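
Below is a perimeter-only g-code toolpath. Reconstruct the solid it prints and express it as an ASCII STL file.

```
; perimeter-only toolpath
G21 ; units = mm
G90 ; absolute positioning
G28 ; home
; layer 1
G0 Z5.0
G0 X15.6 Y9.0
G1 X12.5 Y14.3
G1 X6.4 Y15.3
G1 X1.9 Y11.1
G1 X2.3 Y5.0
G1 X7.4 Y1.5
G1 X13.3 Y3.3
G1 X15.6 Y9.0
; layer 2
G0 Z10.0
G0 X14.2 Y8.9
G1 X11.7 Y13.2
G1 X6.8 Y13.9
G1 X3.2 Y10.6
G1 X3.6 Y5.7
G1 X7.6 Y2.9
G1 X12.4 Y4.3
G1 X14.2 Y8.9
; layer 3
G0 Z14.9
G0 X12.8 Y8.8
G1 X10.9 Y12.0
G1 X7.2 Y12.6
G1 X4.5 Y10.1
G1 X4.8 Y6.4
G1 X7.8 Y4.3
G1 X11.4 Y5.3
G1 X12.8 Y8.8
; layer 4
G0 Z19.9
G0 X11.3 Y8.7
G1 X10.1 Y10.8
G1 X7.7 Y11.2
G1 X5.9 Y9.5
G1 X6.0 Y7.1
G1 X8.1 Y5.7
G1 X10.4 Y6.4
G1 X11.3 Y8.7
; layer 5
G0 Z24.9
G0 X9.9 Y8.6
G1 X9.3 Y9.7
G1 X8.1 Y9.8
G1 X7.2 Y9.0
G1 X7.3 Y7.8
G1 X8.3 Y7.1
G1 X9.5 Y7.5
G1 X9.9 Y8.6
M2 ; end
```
solid part
  facet normal 0.0000 0.0000 -1.0000
    outer loop
      vertex 6.0 16.6 0.0
      vertex 13.3 15.5 0.0
      vertex 17.0 9.1 0.0
    endloop
  endfacet
  facet normal 0.0000 0.0000 -1.0000
    outer loop
      vertex 0.6 11.6 0.0
      vertex 6.0 16.6 0.0
      vertex 17.0 9.1 0.0
    endloop
  endfacet
  facet normal 0.0000 0.0000 -1.0000
    outer loop
      vertex 1.1 4.3 0.0
      vertex 0.6 11.6 0.0
      vertex 17.0 9.1 0.0
    endloop
  endfacet
  facet normal 0.0000 0.0000 -1.0000
    outer loop
      vertex 7.2 0.1 0.0
      vertex 1.1 4.3 0.0
      vertex 17.0 9.1 0.0
    endloop
  endfacet
  facet normal 0.0000 0.0000 -1.0000
    outer loop
      vertex 14.3 2.2 0.0
      vertex 7.2 0.1 0.0
      vertex 17.0 9.1 0.0
    endloop
  endfacet
  facet normal 0.8387 0.4848 0.2481
    outer loop
      vertex 17.0 9.1 0.0
      vertex 13.3 15.5 0.0
      vertex 8.5 8.5 29.9
    endloop
  endfacet
  facet normal 0.1444 0.9581 0.2475
    outer loop
      vertex 13.3 15.5 0.0
      vertex 6.0 16.6 0.0
      vertex 8.5 8.5 29.9
    endloop
  endfacet
  facet normal -0.6582 0.7109 0.2476
    outer loop
      vertex 6.0 16.6 0.0
      vertex 0.6 11.6 0.0
      vertex 8.5 8.5 29.9
    endloop
  endfacet
  facet normal -0.9664 -0.0662 0.2485
    outer loop
      vertex 0.6 11.6 0.0
      vertex 1.1 4.3 0.0
      vertex 8.5 8.5 29.9
    endloop
  endfacet
  facet normal -0.5494 -0.7979 0.2480
    outer loop
      vertex 1.1 4.3 0.0
      vertex 7.2 0.1 0.0
      vertex 8.5 8.5 29.9
    endloop
  endfacet
  facet normal 0.2747 -0.9287 0.2490
    outer loop
      vertex 7.2 0.1 0.0
      vertex 14.3 2.2 0.0
      vertex 8.5 8.5 29.9
    endloop
  endfacet
  facet normal 0.9018 -0.3529 0.2493
    outer loop
      vertex 14.3 2.2 0.0
      vertex 17.0 9.1 0.0
      vertex 8.5 8.5 29.9
    endloop
  endfacet
endsolid part

The G0 Z moves step by Δz≈5.0 mm. The G1 loops shrink linearly with z, so the solid tapers from its base footprint up to z≈29.9. Closing with a flat bottom cap and the tapered top and triangulating gives 12 facets — a regular 7-sided pyramid, base circumscribed radius ≈ 8.5 mm, apex at z ≈ 29.9 mm.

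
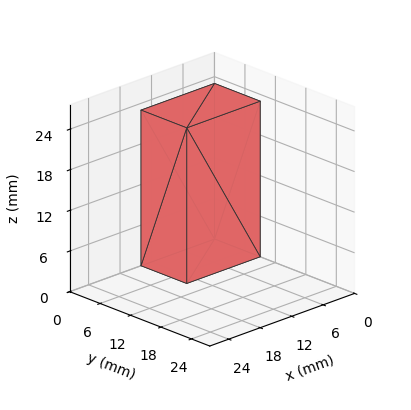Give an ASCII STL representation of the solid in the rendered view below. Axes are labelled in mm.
Reading the render: the shape is a rectangular box, roughly 14 × 9 mm footprint and 23 mm tall (dimensions read to the nearest mm from the axis ticks). For the STL, each face is triangulated and given an outward normal.

solid part
  facet normal 0.0000 0.0000 -1.0000
    outer loop
      vertex 14.000 9.000 0.000
      vertex 14.000 0.000 0.000
      vertex 0.000 0.000 0.000
    endloop
  endfacet
  facet normal 0.0000 0.0000 -1.0000
    outer loop
      vertex 0.000 9.000 0.000
      vertex 14.000 9.000 0.000
      vertex 0.000 0.000 0.000
    endloop
  endfacet
  facet normal 0.0000 0.0000 1.0000
    outer loop
      vertex 0.000 0.000 23.000
      vertex 14.000 0.000 23.000
      vertex 14.000 9.000 23.000
    endloop
  endfacet
  facet normal 0.0000 0.0000 1.0000
    outer loop
      vertex 0.000 0.000 23.000
      vertex 14.000 9.000 23.000
      vertex 0.000 9.000 23.000
    endloop
  endfacet
  facet normal 0.0000 -1.0000 0.0000
    outer loop
      vertex 0.000 0.000 0.000
      vertex 14.000 0.000 0.000
      vertex 14.000 0.000 23.000
    endloop
  endfacet
  facet normal 0.0000 -1.0000 0.0000
    outer loop
      vertex 0.000 0.000 0.000
      vertex 14.000 0.000 23.000
      vertex 0.000 0.000 23.000
    endloop
  endfacet
  facet normal 0.0000 1.0000 0.0000
    outer loop
      vertex 14.000 9.000 23.000
      vertex 14.000 9.000 0.000
      vertex 0.000 9.000 0.000
    endloop
  endfacet
  facet normal 0.0000 1.0000 0.0000
    outer loop
      vertex 0.000 9.000 23.000
      vertex 14.000 9.000 23.000
      vertex 0.000 9.000 0.000
    endloop
  endfacet
  facet normal -1.0000 0.0000 0.0000
    outer loop
      vertex 0.000 9.000 23.000
      vertex 0.000 9.000 0.000
      vertex 0.000 0.000 0.000
    endloop
  endfacet
  facet normal -1.0000 0.0000 0.0000
    outer loop
      vertex 0.000 0.000 23.000
      vertex 0.000 9.000 23.000
      vertex 0.000 0.000 0.000
    endloop
  endfacet
  facet normal 1.0000 0.0000 0.0000
    outer loop
      vertex 14.000 0.000 0.000
      vertex 14.000 9.000 0.000
      vertex 14.000 9.000 23.000
    endloop
  endfacet
  facet normal 1.0000 0.0000 0.0000
    outer loop
      vertex 14.000 0.000 0.000
      vertex 14.000 9.000 23.000
      vertex 14.000 0.000 23.000
    endloop
  endfacet
endsolid part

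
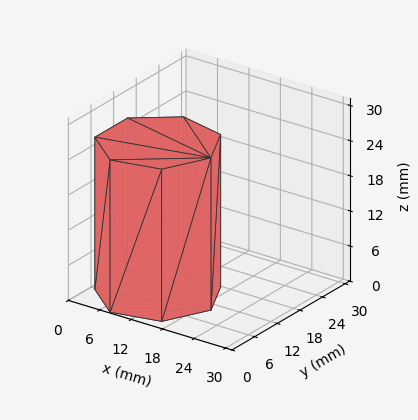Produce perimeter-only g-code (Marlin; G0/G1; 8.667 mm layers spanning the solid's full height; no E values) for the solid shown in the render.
Reading the render: the shape is a regular 7-sided prism (a cylinder approximated with 7 flat sides), circumscribed radius ≈ 10 mm, height ≈ 26 mm (dimensions read to the nearest mm from the axis ticks). For the g-code, the solid's height is divided into equal slices at the stated Δz and each level perimeter traced with G1 moves after a G0 lift.

; perimeter-only toolpath
G21 ; units = mm
G90 ; absolute positioning
G28 ; home
; layer 1
G0 Z8.667
G0 X20.000 Y10.000
G1 X16.235 Y17.818
G1 X7.775 Y19.749
G1 X0.990 Y14.339
G1 X0.990 Y5.661
G1 X7.775 Y0.251
G1 X16.235 Y2.182
G1 X20.000 Y10.000
; layer 2
G0 Z17.333
G0 X20.000 Y10.000
G1 X16.235 Y17.818
G1 X7.775 Y19.749
G1 X0.990 Y14.339
G1 X0.990 Y5.661
G1 X7.775 Y0.251
G1 X16.235 Y2.182
G1 X20.000 Y10.000
; layer 3
G0 Z26.000
G0 X20.000 Y10.000
G1 X16.235 Y17.818
G1 X7.775 Y19.749
G1 X0.990 Y14.339
G1 X0.990 Y5.661
G1 X7.775 Y0.251
G1 X16.235 Y2.182
G1 X20.000 Y10.000
M2 ; end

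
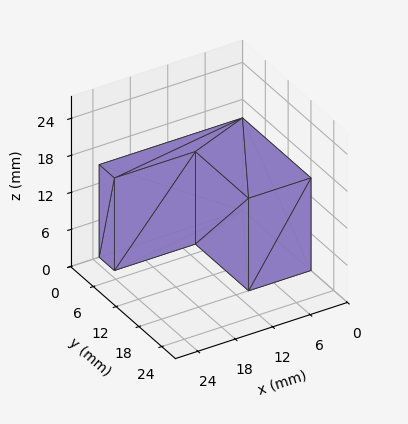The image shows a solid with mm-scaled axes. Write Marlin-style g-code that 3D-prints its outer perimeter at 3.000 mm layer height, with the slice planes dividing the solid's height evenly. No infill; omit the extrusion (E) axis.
Reading the render: the shape is an L-shaped prism: outer 23 × 18 mm, arm thicknesses ≈ 4 mm (horizontal) and 10 mm (vertical), extruded 15 mm in z (dimensions read to the nearest mm from the axis ticks). For the g-code, the solid's height is divided into equal slices at the stated Δz and each level perimeter traced with G1 moves after a G0 lift.

; perimeter-only toolpath
G21 ; units = mm
G90 ; absolute positioning
G28 ; home
; layer 1
G0 Z3.000
G0 X0.000 Y0.000
G1 X23.000 Y0.000
G1 X23.000 Y4.000
G1 X10.000 Y4.000
G1 X10.000 Y18.000
G1 X0.000 Y18.000
G1 X0.000 Y0.000
; layer 2
G0 Z6.000
G0 X0.000 Y0.000
G1 X23.000 Y0.000
G1 X23.000 Y4.000
G1 X10.000 Y4.000
G1 X10.000 Y18.000
G1 X0.000 Y18.000
G1 X0.000 Y0.000
; layer 3
G0 Z9.000
G0 X0.000 Y0.000
G1 X23.000 Y0.000
G1 X23.000 Y4.000
G1 X10.000 Y4.000
G1 X10.000 Y18.000
G1 X0.000 Y18.000
G1 X0.000 Y0.000
; layer 4
G0 Z12.000
G0 X0.000 Y0.000
G1 X23.000 Y0.000
G1 X23.000 Y4.000
G1 X10.000 Y4.000
G1 X10.000 Y18.000
G1 X0.000 Y18.000
G1 X0.000 Y0.000
; layer 5
G0 Z15.000
G0 X0.000 Y0.000
G1 X23.000 Y0.000
G1 X23.000 Y4.000
G1 X10.000 Y4.000
G1 X10.000 Y18.000
G1 X0.000 Y18.000
G1 X0.000 Y0.000
M2 ; end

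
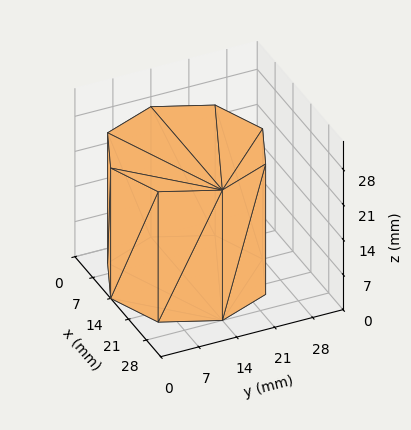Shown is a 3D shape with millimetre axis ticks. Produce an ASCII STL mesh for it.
Reading the render: the shape is a regular 8-sided prism (a cylinder approximated with 8 flat sides), circumscribed radius ≈ 14 mm, height ≈ 26 mm (dimensions read to the nearest mm from the axis ticks). For the STL, each face is triangulated and given an outward normal.

solid part
  facet normal 0.0000 0.0000 -1.0000
    outer loop
      vertex 14.0 28.0 0.0
      vertex 23.9 23.9 0.0
      vertex 28.0 14.0 0.0
    endloop
  endfacet
  facet normal 0.0000 0.0000 -1.0000
    outer loop
      vertex 4.1 23.9 0.0
      vertex 14.0 28.0 0.0
      vertex 28.0 14.0 0.0
    endloop
  endfacet
  facet normal 0.0000 0.0000 -1.0000
    outer loop
      vertex 0.0 14.0 0.0
      vertex 4.1 23.9 0.0
      vertex 28.0 14.0 0.0
    endloop
  endfacet
  facet normal 0.0000 0.0000 -1.0000
    outer loop
      vertex 4.1 4.1 0.0
      vertex 0.0 14.0 0.0
      vertex 28.0 14.0 0.0
    endloop
  endfacet
  facet normal 0.0000 0.0000 -1.0000
    outer loop
      vertex 14.0 0.0 0.0
      vertex 4.1 4.1 0.0
      vertex 28.0 14.0 0.0
    endloop
  endfacet
  facet normal 0.0000 0.0000 -1.0000
    outer loop
      vertex 23.9 4.1 0.0
      vertex 14.0 0.0 0.0
      vertex 28.0 14.0 0.0
    endloop
  endfacet
  facet normal 0.0000 0.0000 1.0000
    outer loop
      vertex 28.0 14.0 26.0
      vertex 23.9 23.9 26.0
      vertex 14.0 28.0 26.0
    endloop
  endfacet
  facet normal 0.0000 0.0000 1.0000
    outer loop
      vertex 28.0 14.0 26.0
      vertex 14.0 28.0 26.0
      vertex 4.1 23.9 26.0
    endloop
  endfacet
  facet normal 0.0000 0.0000 1.0000
    outer loop
      vertex 28.0 14.0 26.0
      vertex 4.1 23.9 26.0
      vertex 0.0 14.0 26.0
    endloop
  endfacet
  facet normal 0.0000 0.0000 1.0000
    outer loop
      vertex 28.0 14.0 26.0
      vertex 0.0 14.0 26.0
      vertex 4.1 4.1 26.0
    endloop
  endfacet
  facet normal 0.0000 0.0000 1.0000
    outer loop
      vertex 28.0 14.0 26.0
      vertex 4.1 4.1 26.0
      vertex 14.0 0.0 26.0
    endloop
  endfacet
  facet normal 0.0000 0.0000 1.0000
    outer loop
      vertex 28.0 14.0 26.0
      vertex 14.0 0.0 26.0
      vertex 23.9 4.1 26.0
    endloop
  endfacet
  facet normal 0.9239 0.3826 0.0000
    outer loop
      vertex 28.0 14.0 0.0
      vertex 23.9 23.9 0.0
      vertex 23.9 23.9 26.0
    endloop
  endfacet
  facet normal 0.9239 0.3826 0.0000
    outer loop
      vertex 28.0 14.0 0.0
      vertex 23.9 23.9 26.0
      vertex 28.0 14.0 26.0
    endloop
  endfacet
  facet normal 0.3826 0.9239 0.0000
    outer loop
      vertex 23.9 23.9 0.0
      vertex 14.0 28.0 0.0
      vertex 14.0 28.0 26.0
    endloop
  endfacet
  facet normal 0.3826 0.9239 0.0000
    outer loop
      vertex 23.9 23.9 0.0
      vertex 14.0 28.0 26.0
      vertex 23.9 23.9 26.0
    endloop
  endfacet
  facet normal -0.3826 0.9239 0.0000
    outer loop
      vertex 14.0 28.0 0.0
      vertex 4.1 23.9 0.0
      vertex 4.1 23.9 26.0
    endloop
  endfacet
  facet normal -0.3826 0.9239 0.0000
    outer loop
      vertex 14.0 28.0 0.0
      vertex 4.1 23.9 26.0
      vertex 14.0 28.0 26.0
    endloop
  endfacet
  facet normal -0.9239 0.3826 0.0000
    outer loop
      vertex 4.1 23.9 0.0
      vertex 0.0 14.0 0.0
      vertex 0.0 14.0 26.0
    endloop
  endfacet
  facet normal -0.9239 0.3826 0.0000
    outer loop
      vertex 4.1 23.9 0.0
      vertex 0.0 14.0 26.0
      vertex 4.1 23.9 26.0
    endloop
  endfacet
  facet normal -0.9239 -0.3826 0.0000
    outer loop
      vertex 0.0 14.0 0.0
      vertex 4.1 4.1 0.0
      vertex 4.1 4.1 26.0
    endloop
  endfacet
  facet normal -0.9239 -0.3826 0.0000
    outer loop
      vertex 0.0 14.0 0.0
      vertex 4.1 4.1 26.0
      vertex 0.0 14.0 26.0
    endloop
  endfacet
  facet normal -0.3826 -0.9239 0.0000
    outer loop
      vertex 4.1 4.1 0.0
      vertex 14.0 0.0 0.0
      vertex 14.0 0.0 26.0
    endloop
  endfacet
  facet normal -0.3826 -0.9239 0.0000
    outer loop
      vertex 4.1 4.1 0.0
      vertex 14.0 0.0 26.0
      vertex 4.1 4.1 26.0
    endloop
  endfacet
  facet normal 0.3826 -0.9239 0.0000
    outer loop
      vertex 14.0 0.0 0.0
      vertex 23.9 4.1 0.0
      vertex 23.9 4.1 26.0
    endloop
  endfacet
  facet normal 0.3826 -0.9239 0.0000
    outer loop
      vertex 14.0 0.0 0.0
      vertex 23.9 4.1 26.0
      vertex 14.0 0.0 26.0
    endloop
  endfacet
  facet normal 0.9239 -0.3826 0.0000
    outer loop
      vertex 23.9 4.1 0.0
      vertex 28.0 14.0 0.0
      vertex 28.0 14.0 26.0
    endloop
  endfacet
  facet normal 0.9239 -0.3826 0.0000
    outer loop
      vertex 23.9 4.1 0.0
      vertex 28.0 14.0 26.0
      vertex 23.9 4.1 26.0
    endloop
  endfacet
endsolid part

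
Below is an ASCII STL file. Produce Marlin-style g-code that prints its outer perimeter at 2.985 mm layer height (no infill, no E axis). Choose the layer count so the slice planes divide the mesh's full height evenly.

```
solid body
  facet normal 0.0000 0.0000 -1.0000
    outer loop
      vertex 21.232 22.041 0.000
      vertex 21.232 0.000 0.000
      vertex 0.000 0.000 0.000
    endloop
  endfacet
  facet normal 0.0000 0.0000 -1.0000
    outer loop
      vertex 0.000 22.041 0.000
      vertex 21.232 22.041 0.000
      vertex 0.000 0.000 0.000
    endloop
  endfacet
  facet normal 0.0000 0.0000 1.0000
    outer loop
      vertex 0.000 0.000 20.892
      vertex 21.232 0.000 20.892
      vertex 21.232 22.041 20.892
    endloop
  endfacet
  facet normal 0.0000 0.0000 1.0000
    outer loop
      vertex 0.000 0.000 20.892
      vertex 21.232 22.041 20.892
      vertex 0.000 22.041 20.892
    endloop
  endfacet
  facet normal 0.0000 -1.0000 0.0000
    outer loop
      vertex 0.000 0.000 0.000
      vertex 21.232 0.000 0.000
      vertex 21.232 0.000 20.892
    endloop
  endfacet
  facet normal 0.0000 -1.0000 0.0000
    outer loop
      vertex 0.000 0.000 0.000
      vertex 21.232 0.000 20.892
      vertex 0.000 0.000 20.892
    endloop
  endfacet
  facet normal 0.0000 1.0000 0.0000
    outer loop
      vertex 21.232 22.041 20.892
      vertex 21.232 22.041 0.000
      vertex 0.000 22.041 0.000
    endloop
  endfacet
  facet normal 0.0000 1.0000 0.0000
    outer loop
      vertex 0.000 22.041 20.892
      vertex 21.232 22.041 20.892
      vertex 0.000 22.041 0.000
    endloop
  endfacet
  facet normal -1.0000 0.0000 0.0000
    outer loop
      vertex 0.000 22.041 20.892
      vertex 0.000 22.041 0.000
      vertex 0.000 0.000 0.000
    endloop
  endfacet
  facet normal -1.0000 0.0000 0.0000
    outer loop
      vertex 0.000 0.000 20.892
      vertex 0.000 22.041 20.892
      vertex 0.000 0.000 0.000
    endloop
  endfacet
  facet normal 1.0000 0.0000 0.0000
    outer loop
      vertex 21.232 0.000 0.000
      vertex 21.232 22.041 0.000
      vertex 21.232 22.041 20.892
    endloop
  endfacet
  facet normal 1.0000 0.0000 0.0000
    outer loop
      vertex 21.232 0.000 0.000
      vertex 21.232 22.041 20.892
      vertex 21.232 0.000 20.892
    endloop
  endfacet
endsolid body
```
; perimeter-only toolpath
G21 ; units = mm
G90 ; absolute positioning
G28 ; home
; layer 1
G0 Z2.985
G0 X0.000 Y0.000
G1 X21.232 Y0.000
G1 X21.232 Y22.041
G1 X0.000 Y22.041
G1 X0.000 Y0.000
; layer 2
G0 Z5.969
G0 X0.000 Y0.000
G1 X21.232 Y0.000
G1 X21.232 Y22.041
G1 X0.000 Y22.041
G1 X0.000 Y0.000
; layer 3
G0 Z8.954
G0 X0.000 Y0.000
G1 X21.232 Y0.000
G1 X21.232 Y22.041
G1 X0.000 Y22.041
G1 X0.000 Y0.000
; layer 4
G0 Z11.938
G0 X0.000 Y0.000
G1 X21.232 Y0.000
G1 X21.232 Y22.041
G1 X0.000 Y22.041
G1 X0.000 Y0.000
; layer 5
G0 Z14.923
G0 X0.000 Y0.000
G1 X21.232 Y0.000
G1 X21.232 Y22.041
G1 X0.000 Y22.041
G1 X0.000 Y0.000
; layer 6
G0 Z17.907
G0 X0.000 Y0.000
G1 X21.232 Y0.000
G1 X21.232 Y22.041
G1 X0.000 Y22.041
G1 X0.000 Y0.000
; layer 7
G0 Z20.892
G0 X0.000 Y0.000
G1 X21.232 Y0.000
G1 X21.232 Y22.041
G1 X0.000 Y22.041
G1 X0.000 Y0.000
M2 ; end

The solid is a rectangular box, roughly 21.2 × 22 mm footprint and 20.9 mm tall. Slicing at Δz = 2.985 mm — 7 equal slices spanning the solid's height, so layer i sits at z = i·h/7 — gives 7 non-empty perimeters. Each is a 4-segment closed polygon; G0 lifts to the layer z and rapids to the start vertex, then G1 traces the edges.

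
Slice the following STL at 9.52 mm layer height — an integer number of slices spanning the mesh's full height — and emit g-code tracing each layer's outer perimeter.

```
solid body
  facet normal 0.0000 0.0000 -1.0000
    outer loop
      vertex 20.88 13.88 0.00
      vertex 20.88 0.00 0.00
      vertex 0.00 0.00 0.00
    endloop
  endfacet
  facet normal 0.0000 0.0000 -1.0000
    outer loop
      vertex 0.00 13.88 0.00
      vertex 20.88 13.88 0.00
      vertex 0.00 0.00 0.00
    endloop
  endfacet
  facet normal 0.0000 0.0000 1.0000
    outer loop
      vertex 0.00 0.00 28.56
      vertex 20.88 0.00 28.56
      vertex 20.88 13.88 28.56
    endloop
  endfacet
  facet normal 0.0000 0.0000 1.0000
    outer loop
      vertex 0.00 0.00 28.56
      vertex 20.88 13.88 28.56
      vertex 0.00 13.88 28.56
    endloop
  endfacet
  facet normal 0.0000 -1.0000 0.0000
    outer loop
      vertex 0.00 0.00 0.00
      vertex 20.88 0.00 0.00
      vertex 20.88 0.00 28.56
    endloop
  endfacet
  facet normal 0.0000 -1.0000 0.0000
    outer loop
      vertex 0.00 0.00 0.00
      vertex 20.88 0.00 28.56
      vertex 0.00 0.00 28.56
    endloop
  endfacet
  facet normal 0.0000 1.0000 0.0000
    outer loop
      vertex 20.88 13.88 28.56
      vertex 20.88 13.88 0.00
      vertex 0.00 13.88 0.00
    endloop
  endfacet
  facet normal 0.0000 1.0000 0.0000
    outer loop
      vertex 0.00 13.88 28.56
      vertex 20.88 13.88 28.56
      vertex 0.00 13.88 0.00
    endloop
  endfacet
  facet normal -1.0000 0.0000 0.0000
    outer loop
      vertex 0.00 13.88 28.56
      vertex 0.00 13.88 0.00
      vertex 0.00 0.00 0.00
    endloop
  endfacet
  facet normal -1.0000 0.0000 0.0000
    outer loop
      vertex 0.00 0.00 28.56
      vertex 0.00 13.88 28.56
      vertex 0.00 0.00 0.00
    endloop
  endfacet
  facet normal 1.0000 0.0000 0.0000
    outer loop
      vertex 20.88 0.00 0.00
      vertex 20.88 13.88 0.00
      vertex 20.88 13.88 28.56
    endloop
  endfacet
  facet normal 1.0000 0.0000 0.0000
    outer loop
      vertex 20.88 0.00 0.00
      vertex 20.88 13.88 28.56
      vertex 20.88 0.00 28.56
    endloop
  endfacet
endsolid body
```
; perimeter-only toolpath
G21 ; units = mm
G90 ; absolute positioning
G28 ; home
; layer 1
G0 Z9.52
G0 X0.00 Y0.00
G1 X20.88 Y0.00
G1 X20.88 Y13.88
G1 X0.00 Y13.88
G1 X0.00 Y0.00
; layer 2
G0 Z19.04
G0 X0.00 Y0.00
G1 X20.88 Y0.00
G1 X20.88 Y13.88
G1 X0.00 Y13.88
G1 X0.00 Y0.00
; layer 3
G0 Z28.56
G0 X0.00 Y0.00
G1 X20.88 Y0.00
G1 X20.88 Y13.88
G1 X0.00 Y13.88
G1 X0.00 Y0.00
M2 ; end

The solid is a rectangular box, roughly 20.9 × 13.9 mm footprint and 28.6 mm tall. Slicing at Δz = 9.52 mm — 3 equal slices spanning the solid's height, so layer i sits at z = i·h/3 — gives 3 non-empty perimeters. Each is a 4-segment closed polygon; G0 lifts to the layer z and rapids to the start vertex, then G1 traces the edges.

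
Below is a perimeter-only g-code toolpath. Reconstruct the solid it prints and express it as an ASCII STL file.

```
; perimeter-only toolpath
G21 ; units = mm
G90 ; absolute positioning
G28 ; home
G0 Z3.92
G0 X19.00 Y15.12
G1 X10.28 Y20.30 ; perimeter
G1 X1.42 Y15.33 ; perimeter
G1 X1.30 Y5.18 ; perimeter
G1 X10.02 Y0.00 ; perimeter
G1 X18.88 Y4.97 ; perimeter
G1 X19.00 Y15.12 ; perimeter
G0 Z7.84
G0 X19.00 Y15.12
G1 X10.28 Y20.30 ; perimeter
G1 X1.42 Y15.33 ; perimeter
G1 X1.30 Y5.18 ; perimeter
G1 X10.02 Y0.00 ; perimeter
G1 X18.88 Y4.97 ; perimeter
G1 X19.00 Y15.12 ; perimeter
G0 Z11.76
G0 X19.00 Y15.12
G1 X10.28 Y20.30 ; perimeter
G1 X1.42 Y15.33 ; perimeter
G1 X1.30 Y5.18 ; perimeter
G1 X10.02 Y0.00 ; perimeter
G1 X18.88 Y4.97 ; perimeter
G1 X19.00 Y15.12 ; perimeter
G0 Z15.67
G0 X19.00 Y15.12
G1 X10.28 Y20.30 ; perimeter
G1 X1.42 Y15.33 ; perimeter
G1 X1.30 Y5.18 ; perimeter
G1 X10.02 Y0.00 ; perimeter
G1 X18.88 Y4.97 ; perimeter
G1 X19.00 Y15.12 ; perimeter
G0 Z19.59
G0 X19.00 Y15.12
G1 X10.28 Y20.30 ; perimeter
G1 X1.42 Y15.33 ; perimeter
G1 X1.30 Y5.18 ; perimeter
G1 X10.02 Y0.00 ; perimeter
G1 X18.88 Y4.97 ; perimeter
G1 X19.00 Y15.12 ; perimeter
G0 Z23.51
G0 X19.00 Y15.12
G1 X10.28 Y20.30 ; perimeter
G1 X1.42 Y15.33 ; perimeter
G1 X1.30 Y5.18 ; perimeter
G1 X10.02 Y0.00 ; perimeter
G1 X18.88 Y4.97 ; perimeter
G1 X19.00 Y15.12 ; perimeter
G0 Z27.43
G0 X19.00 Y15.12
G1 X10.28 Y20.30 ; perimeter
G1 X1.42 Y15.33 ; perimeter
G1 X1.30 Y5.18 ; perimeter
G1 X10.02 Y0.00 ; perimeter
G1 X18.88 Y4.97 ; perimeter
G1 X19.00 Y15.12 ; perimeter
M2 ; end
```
solid part
  facet normal 0.0000 0.0000 -1.0000
    outer loop
      vertex 1.42 15.33 0.00
      vertex 10.28 20.30 0.00
      vertex 19.00 15.12 0.00
    endloop
  endfacet
  facet normal 0.0000 0.0000 -1.0000
    outer loop
      vertex 1.30 5.18 0.00
      vertex 1.42 15.33 0.00
      vertex 19.00 15.12 0.00
    endloop
  endfacet
  facet normal 0.0000 0.0000 -1.0000
    outer loop
      vertex 10.02 0.00 0.00
      vertex 1.30 5.18 0.00
      vertex 19.00 15.12 0.00
    endloop
  endfacet
  facet normal 0.0000 0.0000 -1.0000
    outer loop
      vertex 18.88 4.97 0.00
      vertex 10.02 0.00 0.00
      vertex 19.00 15.12 0.00
    endloop
  endfacet
  facet normal 0.0000 0.0000 1.0000
    outer loop
      vertex 19.00 15.12 27.43
      vertex 10.28 20.30 27.43
      vertex 1.42 15.33 27.43
    endloop
  endfacet
  facet normal 0.0000 0.0000 1.0000
    outer loop
      vertex 19.00 15.12 27.43
      vertex 1.42 15.33 27.43
      vertex 1.30 5.18 27.43
    endloop
  endfacet
  facet normal 0.0000 0.0000 1.0000
    outer loop
      vertex 19.00 15.12 27.43
      vertex 1.30 5.18 27.43
      vertex 10.02 0.00 27.43
    endloop
  endfacet
  facet normal 0.0000 0.0000 1.0000
    outer loop
      vertex 19.00 15.12 27.43
      vertex 10.02 0.00 27.43
      vertex 18.88 4.97 27.43
    endloop
  endfacet
  facet normal 0.5107 0.8597 0.0000
    outer loop
      vertex 19.00 15.12 0.00
      vertex 10.28 20.30 0.00
      vertex 10.28 20.30 27.43
    endloop
  endfacet
  facet normal 0.5107 0.8597 0.0000
    outer loop
      vertex 19.00 15.12 0.00
      vertex 10.28 20.30 27.43
      vertex 19.00 15.12 27.43
    endloop
  endfacet
  facet normal -0.4892 0.8722 0.0000
    outer loop
      vertex 10.28 20.30 0.00
      vertex 1.42 15.33 0.00
      vertex 1.42 15.33 27.43
    endloop
  endfacet
  facet normal -0.4892 0.8722 0.0000
    outer loop
      vertex 10.28 20.30 0.00
      vertex 1.42 15.33 27.43
      vertex 10.28 20.30 27.43
    endloop
  endfacet
  facet normal -0.9999 0.0118 0.0000
    outer loop
      vertex 1.42 15.33 0.00
      vertex 1.30 5.18 0.00
      vertex 1.30 5.18 27.43
    endloop
  endfacet
  facet normal -0.9999 0.0118 0.0000
    outer loop
      vertex 1.42 15.33 0.00
      vertex 1.30 5.18 27.43
      vertex 1.42 15.33 27.43
    endloop
  endfacet
  facet normal -0.5107 -0.8597 0.0000
    outer loop
      vertex 1.30 5.18 0.00
      vertex 10.02 0.00 0.00
      vertex 10.02 0.00 27.43
    endloop
  endfacet
  facet normal -0.5107 -0.8597 0.0000
    outer loop
      vertex 1.30 5.18 0.00
      vertex 10.02 0.00 27.43
      vertex 1.30 5.18 27.43
    endloop
  endfacet
  facet normal 0.4892 -0.8722 0.0000
    outer loop
      vertex 10.02 0.00 0.00
      vertex 18.88 4.97 0.00
      vertex 18.88 4.97 27.43
    endloop
  endfacet
  facet normal 0.4892 -0.8722 0.0000
    outer loop
      vertex 10.02 0.00 0.00
      vertex 18.88 4.97 27.43
      vertex 10.02 0.00 27.43
    endloop
  endfacet
  facet normal 0.9999 -0.0118 0.0000
    outer loop
      vertex 18.88 4.97 0.00
      vertex 19.00 15.12 0.00
      vertex 19.00 15.12 27.43
    endloop
  endfacet
  facet normal 0.9999 -0.0118 0.0000
    outer loop
      vertex 18.88 4.97 0.00
      vertex 19.00 15.12 27.43
      vertex 18.88 4.97 27.43
    endloop
  endfacet
endsolid part

The G0 Z moves step by Δz≈3.92 mm. Every layer's G1 loop is the same polygon, so the solid is a straight extrusion of it from z=0 to z≈27.4. Closing with flat bottom and top caps and triangulating gives 20 facets — a regular 6-sided prism (a cylinder approximated with 6 flat sides), circumscribed radius ≈ 10.2 mm, height ≈ 27.4 mm.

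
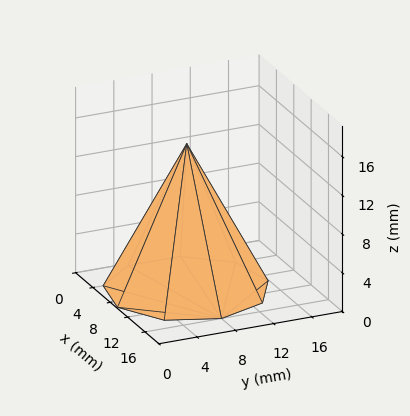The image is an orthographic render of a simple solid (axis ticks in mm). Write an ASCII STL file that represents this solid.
Reading the render: the shape is a regular 9-sided pyramid, base circumscribed radius ≈ 8 mm, apex at z ≈ 15 mm (dimensions read to the nearest mm from the axis ticks). For the STL, each face is triangulated and given an outward normal.

solid part
  facet normal 0.0000 0.0000 -1.0000
    outer loop
      vertex 9.39 15.88 0.00
      vertex 14.13 13.14 0.00
      vertex 16.00 8.00 0.00
    endloop
  endfacet
  facet normal 0.0000 0.0000 -1.0000
    outer loop
      vertex 4.00 14.93 0.00
      vertex 9.39 15.88 0.00
      vertex 16.00 8.00 0.00
    endloop
  endfacet
  facet normal 0.0000 0.0000 -1.0000
    outer loop
      vertex 0.48 10.74 0.00
      vertex 4.00 14.93 0.00
      vertex 16.00 8.00 0.00
    endloop
  endfacet
  facet normal 0.0000 0.0000 -1.0000
    outer loop
      vertex 0.48 5.26 0.00
      vertex 0.48 10.74 0.00
      vertex 16.00 8.00 0.00
    endloop
  endfacet
  facet normal 0.0000 0.0000 -1.0000
    outer loop
      vertex 4.00 1.07 0.00
      vertex 0.48 5.26 0.00
      vertex 16.00 8.00 0.00
    endloop
  endfacet
  facet normal 0.0000 0.0000 -1.0000
    outer loop
      vertex 9.39 0.12 0.00
      vertex 4.00 1.07 0.00
      vertex 16.00 8.00 0.00
    endloop
  endfacet
  facet normal 0.0000 0.0000 -1.0000
    outer loop
      vertex 14.13 2.86 0.00
      vertex 9.39 0.12 0.00
      vertex 16.00 8.00 0.00
    endloop
  endfacet
  facet normal 0.8401 0.3056 0.4481
    outer loop
      vertex 16.00 8.00 0.00
      vertex 14.13 13.14 0.00
      vertex 8.00 8.00 15.00
    endloop
  endfacet
  facet normal 0.4474 0.7740 0.4481
    outer loop
      vertex 14.13 13.14 0.00
      vertex 9.39 15.88 0.00
      vertex 8.00 8.00 15.00
    endloop
  endfacet
  facet normal -0.1552 0.8804 0.4481
    outer loop
      vertex 9.39 15.88 0.00
      vertex 4.00 14.93 0.00
      vertex 8.00 8.00 15.00
    endloop
  endfacet
  facet normal -0.6845 0.5750 0.4482
    outer loop
      vertex 4.00 14.93 0.00
      vertex 0.48 10.74 0.00
      vertex 8.00 8.00 15.00
    endloop
  endfacet
  facet normal -0.8939 0.0000 0.4482
    outer loop
      vertex 0.48 10.74 0.00
      vertex 0.48 5.26 0.00
      vertex 8.00 8.00 15.00
    endloop
  endfacet
  facet normal -0.6845 -0.5750 0.4482
    outer loop
      vertex 0.48 5.26 0.00
      vertex 4.00 1.07 0.00
      vertex 8.00 8.00 15.00
    endloop
  endfacet
  facet normal -0.1552 -0.8804 0.4481
    outer loop
      vertex 4.00 1.07 0.00
      vertex 9.39 0.12 0.00
      vertex 8.00 8.00 15.00
    endloop
  endfacet
  facet normal 0.4474 -0.7740 0.4481
    outer loop
      vertex 9.39 0.12 0.00
      vertex 14.13 2.86 0.00
      vertex 8.00 8.00 15.00
    endloop
  endfacet
  facet normal 0.8401 -0.3056 0.4481
    outer loop
      vertex 14.13 2.86 0.00
      vertex 16.00 8.00 0.00
      vertex 8.00 8.00 15.00
    endloop
  endfacet
endsolid part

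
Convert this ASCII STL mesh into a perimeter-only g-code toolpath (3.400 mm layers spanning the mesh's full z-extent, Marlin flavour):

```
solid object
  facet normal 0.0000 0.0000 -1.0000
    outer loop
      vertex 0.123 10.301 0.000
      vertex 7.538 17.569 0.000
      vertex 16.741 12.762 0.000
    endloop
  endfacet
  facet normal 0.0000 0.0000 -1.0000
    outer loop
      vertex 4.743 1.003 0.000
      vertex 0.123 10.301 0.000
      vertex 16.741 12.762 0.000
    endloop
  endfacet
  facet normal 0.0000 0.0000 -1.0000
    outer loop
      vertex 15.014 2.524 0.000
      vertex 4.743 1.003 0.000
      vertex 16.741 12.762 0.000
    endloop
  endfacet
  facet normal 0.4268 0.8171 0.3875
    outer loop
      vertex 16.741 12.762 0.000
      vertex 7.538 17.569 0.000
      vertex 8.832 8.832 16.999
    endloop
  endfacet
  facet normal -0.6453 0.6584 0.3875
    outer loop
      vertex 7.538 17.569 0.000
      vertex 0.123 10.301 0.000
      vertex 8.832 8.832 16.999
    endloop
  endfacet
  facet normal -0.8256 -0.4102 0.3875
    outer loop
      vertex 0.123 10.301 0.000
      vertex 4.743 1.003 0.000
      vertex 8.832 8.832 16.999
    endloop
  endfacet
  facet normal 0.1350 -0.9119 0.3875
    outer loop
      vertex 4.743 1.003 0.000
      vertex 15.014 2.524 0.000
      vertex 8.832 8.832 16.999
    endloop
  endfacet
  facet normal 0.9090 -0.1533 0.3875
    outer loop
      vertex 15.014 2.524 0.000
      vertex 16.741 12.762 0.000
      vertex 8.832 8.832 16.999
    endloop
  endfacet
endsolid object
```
; perimeter-only toolpath
G21 ; units = mm
G90 ; absolute positioning
G28 ; home
; layer 1
G0 Z3.400
G0 X15.159 Y11.976
G1 X7.797 Y15.822
G1 X1.865 Y10.007
G1 X5.561 Y2.569
G1 X13.778 Y3.786
G1 X15.159 Y11.976
; layer 2
G0 Z6.800
G0 X13.577 Y11.190
G1 X8.056 Y14.074
G1 X3.607 Y9.713
G1 X6.379 Y4.135
G1 X12.541 Y5.047
G1 X13.577 Y11.190
; layer 3
G0 Z10.199
G0 X11.996 Y10.404
G1 X8.314 Y12.327
G1 X5.348 Y9.420
G1 X7.196 Y5.700
G1 X11.305 Y6.309
G1 X11.996 Y10.404
; layer 4
G0 Z13.599
G0 X10.414 Y9.618
G1 X8.573 Y10.579
G1 X7.090 Y9.126
G1 X8.014 Y7.266
G1 X10.068 Y7.570
G1 X10.414 Y9.618
M2 ; end

The solid is a regular 5-sided pyramid, base circumscribed radius ≈ 8.83 mm, apex at z ≈ 17 mm. Slicing at Δz = 3.400 mm — 5 equal slices spanning the solid's height, so layer i sits at z = i·h/5 — gives 4 non-empty perimeters. Each is a 5-segment closed polygon; G0 lifts to the layer z and rapids to the start vertex, then G1 traces the edges. The cross-section shrinks linearly with z (the slice at the apex is degenerate and omitted).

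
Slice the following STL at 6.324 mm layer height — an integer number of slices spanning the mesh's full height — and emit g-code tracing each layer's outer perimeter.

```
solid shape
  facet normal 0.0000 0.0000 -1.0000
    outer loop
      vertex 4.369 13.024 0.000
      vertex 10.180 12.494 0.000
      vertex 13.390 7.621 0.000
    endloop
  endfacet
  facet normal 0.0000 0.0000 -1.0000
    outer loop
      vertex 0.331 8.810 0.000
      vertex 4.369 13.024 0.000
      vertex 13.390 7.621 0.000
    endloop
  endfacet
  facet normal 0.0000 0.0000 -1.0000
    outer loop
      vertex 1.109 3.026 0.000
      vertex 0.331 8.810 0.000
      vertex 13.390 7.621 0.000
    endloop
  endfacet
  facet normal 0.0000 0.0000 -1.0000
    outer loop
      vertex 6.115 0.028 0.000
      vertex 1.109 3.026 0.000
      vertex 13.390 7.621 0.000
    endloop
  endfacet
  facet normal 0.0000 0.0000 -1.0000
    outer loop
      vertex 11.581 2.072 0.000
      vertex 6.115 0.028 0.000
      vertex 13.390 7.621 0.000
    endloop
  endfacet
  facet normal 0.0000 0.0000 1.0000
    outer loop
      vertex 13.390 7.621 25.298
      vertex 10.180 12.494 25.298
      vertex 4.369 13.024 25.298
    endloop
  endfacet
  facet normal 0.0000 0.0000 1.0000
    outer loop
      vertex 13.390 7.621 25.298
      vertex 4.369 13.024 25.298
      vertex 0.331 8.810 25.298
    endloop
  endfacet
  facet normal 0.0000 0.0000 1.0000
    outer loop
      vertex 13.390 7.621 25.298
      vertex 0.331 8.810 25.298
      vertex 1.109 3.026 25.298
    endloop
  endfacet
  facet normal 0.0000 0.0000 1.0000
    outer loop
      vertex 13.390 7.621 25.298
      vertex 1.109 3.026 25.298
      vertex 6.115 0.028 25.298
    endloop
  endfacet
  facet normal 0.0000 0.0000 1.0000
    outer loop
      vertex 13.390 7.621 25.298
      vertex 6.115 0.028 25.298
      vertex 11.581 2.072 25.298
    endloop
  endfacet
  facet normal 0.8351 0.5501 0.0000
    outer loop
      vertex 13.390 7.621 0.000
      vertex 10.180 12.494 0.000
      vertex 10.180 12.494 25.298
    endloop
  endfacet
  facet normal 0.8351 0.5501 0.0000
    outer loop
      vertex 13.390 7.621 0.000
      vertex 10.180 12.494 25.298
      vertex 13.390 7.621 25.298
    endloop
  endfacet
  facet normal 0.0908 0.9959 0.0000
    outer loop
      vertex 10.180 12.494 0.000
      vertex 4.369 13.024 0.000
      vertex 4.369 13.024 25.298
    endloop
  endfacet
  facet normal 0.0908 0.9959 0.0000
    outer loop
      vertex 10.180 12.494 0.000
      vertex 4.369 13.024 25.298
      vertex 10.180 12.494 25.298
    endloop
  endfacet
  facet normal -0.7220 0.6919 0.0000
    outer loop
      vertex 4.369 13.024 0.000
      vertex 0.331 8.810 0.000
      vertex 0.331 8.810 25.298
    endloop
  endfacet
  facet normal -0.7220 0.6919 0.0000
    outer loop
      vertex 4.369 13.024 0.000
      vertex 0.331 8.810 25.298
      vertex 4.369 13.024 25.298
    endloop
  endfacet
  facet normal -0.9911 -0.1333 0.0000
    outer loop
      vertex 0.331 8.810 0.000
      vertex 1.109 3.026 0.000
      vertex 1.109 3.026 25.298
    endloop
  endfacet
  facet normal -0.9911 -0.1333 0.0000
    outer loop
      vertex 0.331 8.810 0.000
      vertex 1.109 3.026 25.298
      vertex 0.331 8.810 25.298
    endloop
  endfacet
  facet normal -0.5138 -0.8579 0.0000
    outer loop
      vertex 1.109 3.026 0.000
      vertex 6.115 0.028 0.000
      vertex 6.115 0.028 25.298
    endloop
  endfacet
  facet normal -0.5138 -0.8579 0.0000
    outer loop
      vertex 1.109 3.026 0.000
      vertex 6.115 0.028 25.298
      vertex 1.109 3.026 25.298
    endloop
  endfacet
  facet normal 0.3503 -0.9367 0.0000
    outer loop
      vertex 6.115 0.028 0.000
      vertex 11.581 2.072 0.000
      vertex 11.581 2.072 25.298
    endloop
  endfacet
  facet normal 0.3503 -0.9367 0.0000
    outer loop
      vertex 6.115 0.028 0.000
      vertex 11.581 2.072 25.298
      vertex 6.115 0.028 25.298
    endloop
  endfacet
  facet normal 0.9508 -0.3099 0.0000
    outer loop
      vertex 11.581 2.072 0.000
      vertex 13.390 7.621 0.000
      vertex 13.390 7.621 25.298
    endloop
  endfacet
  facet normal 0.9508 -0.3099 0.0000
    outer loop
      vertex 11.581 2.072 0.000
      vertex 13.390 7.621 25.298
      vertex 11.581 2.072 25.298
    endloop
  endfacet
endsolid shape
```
; perimeter-only toolpath
G21 ; units = mm
G90 ; absolute positioning
G28 ; home
; layer 1
G0 Z6.324
G0 X13.390 Y7.621
G1 X10.180 Y12.494
G1 X4.369 Y13.024
G1 X0.331 Y8.810
G1 X1.109 Y3.026
G1 X6.115 Y0.028
G1 X11.581 Y2.072
G1 X13.390 Y7.621
; layer 2
G0 Z12.649
G0 X13.390 Y7.621
G1 X10.180 Y12.494
G1 X4.369 Y13.024
G1 X0.331 Y8.810
G1 X1.109 Y3.026
G1 X6.115 Y0.028
G1 X11.581 Y2.072
G1 X13.390 Y7.621
; layer 3
G0 Z18.973
G0 X13.390 Y7.621
G1 X10.180 Y12.494
G1 X4.369 Y13.024
G1 X0.331 Y8.810
G1 X1.109 Y3.026
G1 X6.115 Y0.028
G1 X11.581 Y2.072
G1 X13.390 Y7.621
; layer 4
G0 Z25.298
G0 X13.390 Y7.621
G1 X10.180 Y12.494
G1 X4.369 Y13.024
G1 X0.331 Y8.810
G1 X1.109 Y3.026
G1 X6.115 Y0.028
G1 X11.581 Y2.072
G1 X13.390 Y7.621
M2 ; end

The solid is a regular 7-sided prism (a cylinder approximated with 7 flat sides), circumscribed radius ≈ 6.72 mm, height ≈ 25.3 mm. Slicing at Δz = 6.324 mm — 4 equal slices spanning the solid's height, so layer i sits at z = i·h/4 — gives 4 non-empty perimeters. Each is a 7-segment closed polygon; G0 lifts to the layer z and rapids to the start vertex, then G1 traces the edges.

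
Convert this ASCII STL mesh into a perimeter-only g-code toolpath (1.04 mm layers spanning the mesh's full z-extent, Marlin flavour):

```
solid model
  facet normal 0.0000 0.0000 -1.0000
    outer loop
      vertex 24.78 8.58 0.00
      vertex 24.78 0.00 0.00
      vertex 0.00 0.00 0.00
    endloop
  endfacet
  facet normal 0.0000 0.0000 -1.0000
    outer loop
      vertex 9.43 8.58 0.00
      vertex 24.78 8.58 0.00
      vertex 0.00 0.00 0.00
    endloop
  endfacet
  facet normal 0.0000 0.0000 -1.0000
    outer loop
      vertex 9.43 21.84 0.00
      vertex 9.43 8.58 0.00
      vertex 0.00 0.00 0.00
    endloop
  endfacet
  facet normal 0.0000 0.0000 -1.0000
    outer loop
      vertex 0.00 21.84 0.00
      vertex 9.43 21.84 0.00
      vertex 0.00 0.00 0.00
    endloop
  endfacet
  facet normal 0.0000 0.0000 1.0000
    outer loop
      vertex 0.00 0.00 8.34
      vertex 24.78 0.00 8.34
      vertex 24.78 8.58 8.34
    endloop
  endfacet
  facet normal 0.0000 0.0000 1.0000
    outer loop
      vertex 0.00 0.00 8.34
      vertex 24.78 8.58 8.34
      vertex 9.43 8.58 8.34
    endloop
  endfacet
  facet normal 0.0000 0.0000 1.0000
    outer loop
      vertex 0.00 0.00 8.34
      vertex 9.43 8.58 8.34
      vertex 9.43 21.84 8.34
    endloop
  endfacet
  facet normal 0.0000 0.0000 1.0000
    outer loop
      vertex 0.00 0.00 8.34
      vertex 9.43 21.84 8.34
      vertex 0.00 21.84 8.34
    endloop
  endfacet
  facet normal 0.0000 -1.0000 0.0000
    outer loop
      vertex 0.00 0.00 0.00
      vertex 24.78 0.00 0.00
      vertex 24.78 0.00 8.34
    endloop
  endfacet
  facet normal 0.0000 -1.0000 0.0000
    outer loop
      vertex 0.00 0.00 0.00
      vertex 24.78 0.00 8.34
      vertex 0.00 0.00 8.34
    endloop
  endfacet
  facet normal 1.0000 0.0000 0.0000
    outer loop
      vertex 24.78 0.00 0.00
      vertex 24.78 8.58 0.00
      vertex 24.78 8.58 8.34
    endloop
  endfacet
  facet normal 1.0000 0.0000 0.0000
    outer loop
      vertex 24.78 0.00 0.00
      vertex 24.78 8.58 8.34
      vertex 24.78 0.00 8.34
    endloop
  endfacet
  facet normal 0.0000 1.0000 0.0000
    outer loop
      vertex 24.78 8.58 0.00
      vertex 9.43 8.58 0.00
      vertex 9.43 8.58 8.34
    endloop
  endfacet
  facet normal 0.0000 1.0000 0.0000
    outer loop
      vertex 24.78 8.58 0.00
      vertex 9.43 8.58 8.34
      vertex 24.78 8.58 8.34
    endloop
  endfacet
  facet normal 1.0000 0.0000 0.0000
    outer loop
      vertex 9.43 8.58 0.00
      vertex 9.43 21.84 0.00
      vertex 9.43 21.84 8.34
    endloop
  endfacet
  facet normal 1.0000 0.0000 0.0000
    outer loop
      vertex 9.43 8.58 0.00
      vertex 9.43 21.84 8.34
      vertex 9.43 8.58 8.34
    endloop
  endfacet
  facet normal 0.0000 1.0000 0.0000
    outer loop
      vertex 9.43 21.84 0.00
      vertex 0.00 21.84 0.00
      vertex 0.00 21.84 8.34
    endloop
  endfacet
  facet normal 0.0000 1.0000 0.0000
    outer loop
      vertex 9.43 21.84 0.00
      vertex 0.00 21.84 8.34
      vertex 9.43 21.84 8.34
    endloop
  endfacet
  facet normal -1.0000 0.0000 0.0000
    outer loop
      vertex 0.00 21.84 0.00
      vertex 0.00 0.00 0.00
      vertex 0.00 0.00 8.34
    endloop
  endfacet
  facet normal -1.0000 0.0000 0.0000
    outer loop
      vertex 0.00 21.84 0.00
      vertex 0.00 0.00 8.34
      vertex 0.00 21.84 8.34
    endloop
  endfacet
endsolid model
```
; perimeter-only toolpath
G21 ; units = mm
G90 ; absolute positioning
G28 ; home
; layer 1
G0 Z1.04
G0 X0.00 Y0.00
G1 X24.78 Y0.00
G1 X24.78 Y8.58
G1 X9.43 Y8.58
G1 X9.43 Y21.84
G1 X0.00 Y21.84
G1 X0.00 Y0.00
; layer 2
G0 Z2.08
G0 X0.00 Y0.00
G1 X24.78 Y0.00
G1 X24.78 Y8.58
G1 X9.43 Y8.58
G1 X9.43 Y21.84
G1 X0.00 Y21.84
G1 X0.00 Y0.00
; layer 3
G0 Z3.13
G0 X0.00 Y0.00
G1 X24.78 Y0.00
G1 X24.78 Y8.58
G1 X9.43 Y8.58
G1 X9.43 Y21.84
G1 X0.00 Y21.84
G1 X0.00 Y0.00
; layer 4
G0 Z4.17
G0 X0.00 Y0.00
G1 X24.78 Y0.00
G1 X24.78 Y8.58
G1 X9.43 Y8.58
G1 X9.43 Y21.84
G1 X0.00 Y21.84
G1 X0.00 Y0.00
; layer 5
G0 Z5.21
G0 X0.00 Y0.00
G1 X24.78 Y0.00
G1 X24.78 Y8.58
G1 X9.43 Y8.58
G1 X9.43 Y21.84
G1 X0.00 Y21.84
G1 X0.00 Y0.00
; layer 6
G0 Z6.25
G0 X0.00 Y0.00
G1 X24.78 Y0.00
G1 X24.78 Y8.58
G1 X9.43 Y8.58
G1 X9.43 Y21.84
G1 X0.00 Y21.84
G1 X0.00 Y0.00
; layer 7
G0 Z7.30
G0 X0.00 Y0.00
G1 X24.78 Y0.00
G1 X24.78 Y8.58
G1 X9.43 Y8.58
G1 X9.43 Y21.84
G1 X0.00 Y21.84
G1 X0.00 Y0.00
; layer 8
G0 Z8.34
G0 X0.00 Y0.00
G1 X24.78 Y0.00
G1 X24.78 Y8.58
G1 X9.43 Y8.58
G1 X9.43 Y21.84
G1 X0.00 Y21.84
G1 X0.00 Y0.00
M2 ; end

The solid is an L-shaped prism: outer 24.8 × 21.8 mm, arm thicknesses ≈ 8.58 mm (horizontal) and 9.43 mm (vertical), extruded 8.34 mm in z. Slicing at Δz = 1.04 mm — 8 equal slices spanning the solid's height, so layer i sits at z = i·h/8 — gives 8 non-empty perimeters. Each is a 6-segment closed polygon; G0 lifts to the layer z and rapids to the start vertex, then G1 traces the edges.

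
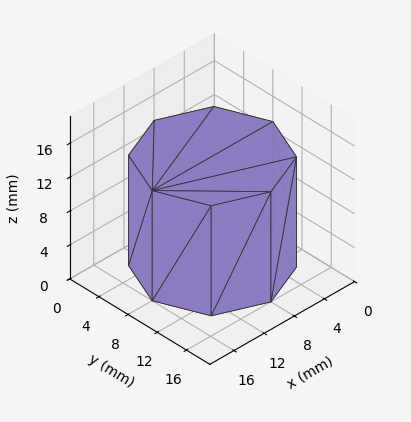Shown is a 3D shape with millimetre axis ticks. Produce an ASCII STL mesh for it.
Reading the render: the shape is a regular 8-sided prism (a cylinder approximated with 8 flat sides), circumscribed radius ≈ 8 mm, height ≈ 13 mm (dimensions read to the nearest mm from the axis ticks). For the STL, each face is triangulated and given an outward normal.

solid part
  facet normal 0.0000 0.0000 -1.0000
    outer loop
      vertex 8.00 16.00 0.00
      vertex 13.66 13.66 0.00
      vertex 16.00 8.00 0.00
    endloop
  endfacet
  facet normal 0.0000 0.0000 -1.0000
    outer loop
      vertex 2.34 13.66 0.00
      vertex 8.00 16.00 0.00
      vertex 16.00 8.00 0.00
    endloop
  endfacet
  facet normal 0.0000 0.0000 -1.0000
    outer loop
      vertex 0.00 8.00 0.00
      vertex 2.34 13.66 0.00
      vertex 16.00 8.00 0.00
    endloop
  endfacet
  facet normal 0.0000 0.0000 -1.0000
    outer loop
      vertex 2.34 2.34 0.00
      vertex 0.00 8.00 0.00
      vertex 16.00 8.00 0.00
    endloop
  endfacet
  facet normal 0.0000 0.0000 -1.0000
    outer loop
      vertex 8.00 0.00 0.00
      vertex 2.34 2.34 0.00
      vertex 16.00 8.00 0.00
    endloop
  endfacet
  facet normal 0.0000 0.0000 -1.0000
    outer loop
      vertex 13.66 2.34 0.00
      vertex 8.00 0.00 0.00
      vertex 16.00 8.00 0.00
    endloop
  endfacet
  facet normal 0.0000 0.0000 1.0000
    outer loop
      vertex 16.00 8.00 13.00
      vertex 13.66 13.66 13.00
      vertex 8.00 16.00 13.00
    endloop
  endfacet
  facet normal 0.0000 0.0000 1.0000
    outer loop
      vertex 16.00 8.00 13.00
      vertex 8.00 16.00 13.00
      vertex 2.34 13.66 13.00
    endloop
  endfacet
  facet normal 0.0000 0.0000 1.0000
    outer loop
      vertex 16.00 8.00 13.00
      vertex 2.34 13.66 13.00
      vertex 0.00 8.00 13.00
    endloop
  endfacet
  facet normal 0.0000 0.0000 1.0000
    outer loop
      vertex 16.00 8.00 13.00
      vertex 0.00 8.00 13.00
      vertex 2.34 2.34 13.00
    endloop
  endfacet
  facet normal 0.0000 0.0000 1.0000
    outer loop
      vertex 16.00 8.00 13.00
      vertex 2.34 2.34 13.00
      vertex 8.00 0.00 13.00
    endloop
  endfacet
  facet normal 0.0000 0.0000 1.0000
    outer loop
      vertex 16.00 8.00 13.00
      vertex 8.00 0.00 13.00
      vertex 13.66 2.34 13.00
    endloop
  endfacet
  facet normal 0.9241 0.3821 0.0000
    outer loop
      vertex 16.00 8.00 0.00
      vertex 13.66 13.66 0.00
      vertex 13.66 13.66 13.00
    endloop
  endfacet
  facet normal 0.9241 0.3821 0.0000
    outer loop
      vertex 16.00 8.00 0.00
      vertex 13.66 13.66 13.00
      vertex 16.00 8.00 13.00
    endloop
  endfacet
  facet normal 0.3821 0.9241 0.0000
    outer loop
      vertex 13.66 13.66 0.00
      vertex 8.00 16.00 0.00
      vertex 8.00 16.00 13.00
    endloop
  endfacet
  facet normal 0.3821 0.9241 0.0000
    outer loop
      vertex 13.66 13.66 0.00
      vertex 8.00 16.00 13.00
      vertex 13.66 13.66 13.00
    endloop
  endfacet
  facet normal -0.3821 0.9241 0.0000
    outer loop
      vertex 8.00 16.00 0.00
      vertex 2.34 13.66 0.00
      vertex 2.34 13.66 13.00
    endloop
  endfacet
  facet normal -0.3821 0.9241 0.0000
    outer loop
      vertex 8.00 16.00 0.00
      vertex 2.34 13.66 13.00
      vertex 8.00 16.00 13.00
    endloop
  endfacet
  facet normal -0.9241 0.3821 0.0000
    outer loop
      vertex 2.34 13.66 0.00
      vertex 0.00 8.00 0.00
      vertex 0.00 8.00 13.00
    endloop
  endfacet
  facet normal -0.9241 0.3821 0.0000
    outer loop
      vertex 2.34 13.66 0.00
      vertex 0.00 8.00 13.00
      vertex 2.34 13.66 13.00
    endloop
  endfacet
  facet normal -0.9241 -0.3821 0.0000
    outer loop
      vertex 0.00 8.00 0.00
      vertex 2.34 2.34 0.00
      vertex 2.34 2.34 13.00
    endloop
  endfacet
  facet normal -0.9241 -0.3821 0.0000
    outer loop
      vertex 0.00 8.00 0.00
      vertex 2.34 2.34 13.00
      vertex 0.00 8.00 13.00
    endloop
  endfacet
  facet normal -0.3821 -0.9241 0.0000
    outer loop
      vertex 2.34 2.34 0.00
      vertex 8.00 0.00 0.00
      vertex 8.00 0.00 13.00
    endloop
  endfacet
  facet normal -0.3821 -0.9241 0.0000
    outer loop
      vertex 2.34 2.34 0.00
      vertex 8.00 0.00 13.00
      vertex 2.34 2.34 13.00
    endloop
  endfacet
  facet normal 0.3821 -0.9241 0.0000
    outer loop
      vertex 8.00 0.00 0.00
      vertex 13.66 2.34 0.00
      vertex 13.66 2.34 13.00
    endloop
  endfacet
  facet normal 0.3821 -0.9241 0.0000
    outer loop
      vertex 8.00 0.00 0.00
      vertex 13.66 2.34 13.00
      vertex 8.00 0.00 13.00
    endloop
  endfacet
  facet normal 0.9241 -0.3821 0.0000
    outer loop
      vertex 13.66 2.34 0.00
      vertex 16.00 8.00 0.00
      vertex 16.00 8.00 13.00
    endloop
  endfacet
  facet normal 0.9241 -0.3821 0.0000
    outer loop
      vertex 13.66 2.34 0.00
      vertex 16.00 8.00 13.00
      vertex 13.66 2.34 13.00
    endloop
  endfacet
endsolid part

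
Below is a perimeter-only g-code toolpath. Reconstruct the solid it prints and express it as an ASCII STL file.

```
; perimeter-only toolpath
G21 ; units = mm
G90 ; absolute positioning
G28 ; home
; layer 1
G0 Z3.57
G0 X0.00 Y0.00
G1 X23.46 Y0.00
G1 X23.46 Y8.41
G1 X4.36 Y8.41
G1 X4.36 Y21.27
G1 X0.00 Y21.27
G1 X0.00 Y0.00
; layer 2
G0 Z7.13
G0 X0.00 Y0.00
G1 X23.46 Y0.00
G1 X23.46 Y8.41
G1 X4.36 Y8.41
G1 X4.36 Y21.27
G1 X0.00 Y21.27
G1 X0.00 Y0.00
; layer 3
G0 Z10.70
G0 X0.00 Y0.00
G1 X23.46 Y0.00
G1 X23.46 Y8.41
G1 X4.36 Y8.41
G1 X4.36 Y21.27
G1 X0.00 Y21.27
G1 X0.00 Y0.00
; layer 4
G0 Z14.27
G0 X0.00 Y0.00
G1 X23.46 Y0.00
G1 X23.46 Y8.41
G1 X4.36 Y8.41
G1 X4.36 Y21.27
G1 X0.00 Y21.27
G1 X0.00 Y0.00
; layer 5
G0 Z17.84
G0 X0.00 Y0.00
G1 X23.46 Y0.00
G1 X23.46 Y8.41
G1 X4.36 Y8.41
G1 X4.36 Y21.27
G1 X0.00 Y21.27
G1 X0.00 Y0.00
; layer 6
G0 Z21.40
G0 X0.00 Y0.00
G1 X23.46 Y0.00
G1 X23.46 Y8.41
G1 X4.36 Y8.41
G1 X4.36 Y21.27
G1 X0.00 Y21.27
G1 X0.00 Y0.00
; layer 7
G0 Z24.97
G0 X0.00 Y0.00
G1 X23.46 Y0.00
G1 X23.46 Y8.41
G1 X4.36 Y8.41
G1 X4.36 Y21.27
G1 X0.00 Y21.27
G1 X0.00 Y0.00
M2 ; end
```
solid part
  facet normal 0.0000 0.0000 -1.0000
    outer loop
      vertex 23.46 8.41 0.00
      vertex 23.46 0.00 0.00
      vertex 0.00 0.00 0.00
    endloop
  endfacet
  facet normal 0.0000 0.0000 -1.0000
    outer loop
      vertex 4.36 8.41 0.00
      vertex 23.46 8.41 0.00
      vertex 0.00 0.00 0.00
    endloop
  endfacet
  facet normal 0.0000 0.0000 -1.0000
    outer loop
      vertex 4.36 21.27 0.00
      vertex 4.36 8.41 0.00
      vertex 0.00 0.00 0.00
    endloop
  endfacet
  facet normal 0.0000 0.0000 -1.0000
    outer loop
      vertex 0.00 21.27 0.00
      vertex 4.36 21.27 0.00
      vertex 0.00 0.00 0.00
    endloop
  endfacet
  facet normal 0.0000 0.0000 1.0000
    outer loop
      vertex 0.00 0.00 24.97
      vertex 23.46 0.00 24.97
      vertex 23.46 8.41 24.97
    endloop
  endfacet
  facet normal 0.0000 0.0000 1.0000
    outer loop
      vertex 0.00 0.00 24.97
      vertex 23.46 8.41 24.97
      vertex 4.36 8.41 24.97
    endloop
  endfacet
  facet normal 0.0000 0.0000 1.0000
    outer loop
      vertex 0.00 0.00 24.97
      vertex 4.36 8.41 24.97
      vertex 4.36 21.27 24.97
    endloop
  endfacet
  facet normal 0.0000 0.0000 1.0000
    outer loop
      vertex 0.00 0.00 24.97
      vertex 4.36 21.27 24.97
      vertex 0.00 21.27 24.97
    endloop
  endfacet
  facet normal 0.0000 -1.0000 0.0000
    outer loop
      vertex 0.00 0.00 0.00
      vertex 23.46 0.00 0.00
      vertex 23.46 0.00 24.97
    endloop
  endfacet
  facet normal 0.0000 -1.0000 0.0000
    outer loop
      vertex 0.00 0.00 0.00
      vertex 23.46 0.00 24.97
      vertex 0.00 0.00 24.97
    endloop
  endfacet
  facet normal 1.0000 0.0000 0.0000
    outer loop
      vertex 23.46 0.00 0.00
      vertex 23.46 8.41 0.00
      vertex 23.46 8.41 24.97
    endloop
  endfacet
  facet normal 1.0000 0.0000 0.0000
    outer loop
      vertex 23.46 0.00 0.00
      vertex 23.46 8.41 24.97
      vertex 23.46 0.00 24.97
    endloop
  endfacet
  facet normal 0.0000 1.0000 0.0000
    outer loop
      vertex 23.46 8.41 0.00
      vertex 4.36 8.41 0.00
      vertex 4.36 8.41 24.97
    endloop
  endfacet
  facet normal 0.0000 1.0000 0.0000
    outer loop
      vertex 23.46 8.41 0.00
      vertex 4.36 8.41 24.97
      vertex 23.46 8.41 24.97
    endloop
  endfacet
  facet normal 1.0000 0.0000 0.0000
    outer loop
      vertex 4.36 8.41 0.00
      vertex 4.36 21.27 0.00
      vertex 4.36 21.27 24.97
    endloop
  endfacet
  facet normal 1.0000 0.0000 0.0000
    outer loop
      vertex 4.36 8.41 0.00
      vertex 4.36 21.27 24.97
      vertex 4.36 8.41 24.97
    endloop
  endfacet
  facet normal 0.0000 1.0000 0.0000
    outer loop
      vertex 4.36 21.27 0.00
      vertex 0.00 21.27 0.00
      vertex 0.00 21.27 24.97
    endloop
  endfacet
  facet normal 0.0000 1.0000 0.0000
    outer loop
      vertex 4.36 21.27 0.00
      vertex 0.00 21.27 24.97
      vertex 4.36 21.27 24.97
    endloop
  endfacet
  facet normal -1.0000 0.0000 0.0000
    outer loop
      vertex 0.00 21.27 0.00
      vertex 0.00 0.00 0.00
      vertex 0.00 0.00 24.97
    endloop
  endfacet
  facet normal -1.0000 0.0000 0.0000
    outer loop
      vertex 0.00 21.27 0.00
      vertex 0.00 0.00 24.97
      vertex 0.00 21.27 24.97
    endloop
  endfacet
endsolid part

The G0 Z moves step by Δz≈3.57 mm. Every layer's G1 loop is the same polygon, so the solid is a straight extrusion of it from z=0 to z≈25. Closing with flat bottom and top caps and triangulating gives 20 facets — an L-shaped prism: outer 23.5 × 21.3 mm, arm thicknesses ≈ 8.41 mm (horizontal) and 4.36 mm (vertical), extruded 25 mm in z.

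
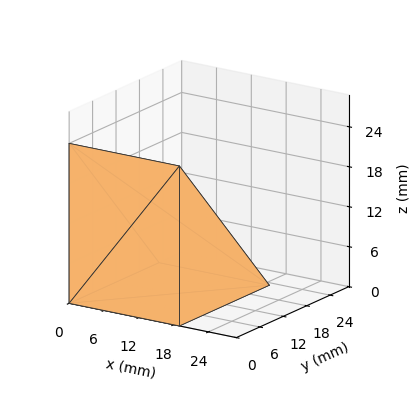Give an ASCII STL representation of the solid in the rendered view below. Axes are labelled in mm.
Reading the render: the shape is a wedge (ramp): 19 × 23 mm base, rising to 24 mm along the y=0 edge and sloping linearly to z=0 at y=23 (dimensions read to the nearest mm from the axis ticks). For the STL, each face is triangulated and given an outward normal.

solid part
  facet normal 0.0000 0.0000 -1.0000
    outer loop
      vertex 19.0 23.0 0.0
      vertex 19.0 0.0 0.0
      vertex 0.0 0.0 0.0
    endloop
  endfacet
  facet normal 0.0000 0.0000 -1.0000
    outer loop
      vertex 0.0 23.0 0.0
      vertex 19.0 23.0 0.0
      vertex 0.0 0.0 0.0
    endloop
  endfacet
  facet normal 0.0000 -1.0000 0.0000
    outer loop
      vertex 0.0 0.0 0.0
      vertex 19.0 0.0 0.0
      vertex 19.0 0.0 24.0
    endloop
  endfacet
  facet normal 0.0000 -1.0000 0.0000
    outer loop
      vertex 0.0 0.0 0.0
      vertex 19.0 0.0 24.0
      vertex 0.0 0.0 24.0
    endloop
  endfacet
  facet normal 0.0000 0.7220 0.6919
    outer loop
      vertex 0.0 0.0 24.0
      vertex 19.0 0.0 24.0
      vertex 19.0 23.0 0.0
    endloop
  endfacet
  facet normal 0.0000 0.7220 0.6919
    outer loop
      vertex 0.0 0.0 24.0
      vertex 19.0 23.0 0.0
      vertex 0.0 23.0 0.0
    endloop
  endfacet
  facet normal -1.0000 0.0000 0.0000
    outer loop
      vertex 0.0 0.0 24.0
      vertex 0.0 23.0 0.0
      vertex 0.0 0.0 0.0
    endloop
  endfacet
  facet normal 1.0000 0.0000 0.0000
    outer loop
      vertex 19.0 0.0 0.0
      vertex 19.0 23.0 0.0
      vertex 19.0 0.0 24.0
    endloop
  endfacet
endsolid part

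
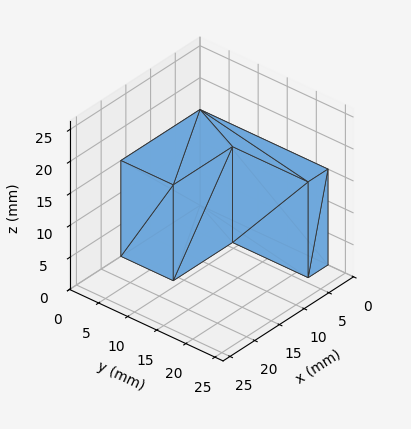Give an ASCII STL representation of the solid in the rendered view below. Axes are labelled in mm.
Reading the render: the shape is an L-shaped prism: outer 16 × 22 mm, arm thicknesses ≈ 9 mm (horizontal) and 4 mm (vertical), extruded 15 mm in z (dimensions read to the nearest mm from the axis ticks). For the STL, each face is triangulated and given an outward normal.

solid part
  facet normal 0.0000 0.0000 -1.0000
    outer loop
      vertex 16.0 9.0 0.0
      vertex 16.0 0.0 0.0
      vertex 0.0 0.0 0.0
    endloop
  endfacet
  facet normal 0.0000 0.0000 -1.0000
    outer loop
      vertex 4.0 9.0 0.0
      vertex 16.0 9.0 0.0
      vertex 0.0 0.0 0.0
    endloop
  endfacet
  facet normal 0.0000 0.0000 -1.0000
    outer loop
      vertex 4.0 22.0 0.0
      vertex 4.0 9.0 0.0
      vertex 0.0 0.0 0.0
    endloop
  endfacet
  facet normal 0.0000 0.0000 -1.0000
    outer loop
      vertex 0.0 22.0 0.0
      vertex 4.0 22.0 0.0
      vertex 0.0 0.0 0.0
    endloop
  endfacet
  facet normal 0.0000 0.0000 1.0000
    outer loop
      vertex 0.0 0.0 15.0
      vertex 16.0 0.0 15.0
      vertex 16.0 9.0 15.0
    endloop
  endfacet
  facet normal 0.0000 0.0000 1.0000
    outer loop
      vertex 0.0 0.0 15.0
      vertex 16.0 9.0 15.0
      vertex 4.0 9.0 15.0
    endloop
  endfacet
  facet normal 0.0000 0.0000 1.0000
    outer loop
      vertex 0.0 0.0 15.0
      vertex 4.0 9.0 15.0
      vertex 4.0 22.0 15.0
    endloop
  endfacet
  facet normal 0.0000 0.0000 1.0000
    outer loop
      vertex 0.0 0.0 15.0
      vertex 4.0 22.0 15.0
      vertex 0.0 22.0 15.0
    endloop
  endfacet
  facet normal 0.0000 -1.0000 0.0000
    outer loop
      vertex 0.0 0.0 0.0
      vertex 16.0 0.0 0.0
      vertex 16.0 0.0 15.0
    endloop
  endfacet
  facet normal 0.0000 -1.0000 0.0000
    outer loop
      vertex 0.0 0.0 0.0
      vertex 16.0 0.0 15.0
      vertex 0.0 0.0 15.0
    endloop
  endfacet
  facet normal 1.0000 0.0000 0.0000
    outer loop
      vertex 16.0 0.0 0.0
      vertex 16.0 9.0 0.0
      vertex 16.0 9.0 15.0
    endloop
  endfacet
  facet normal 1.0000 0.0000 0.0000
    outer loop
      vertex 16.0 0.0 0.0
      vertex 16.0 9.0 15.0
      vertex 16.0 0.0 15.0
    endloop
  endfacet
  facet normal 0.0000 1.0000 0.0000
    outer loop
      vertex 16.0 9.0 0.0
      vertex 4.0 9.0 0.0
      vertex 4.0 9.0 15.0
    endloop
  endfacet
  facet normal 0.0000 1.0000 0.0000
    outer loop
      vertex 16.0 9.0 0.0
      vertex 4.0 9.0 15.0
      vertex 16.0 9.0 15.0
    endloop
  endfacet
  facet normal 1.0000 0.0000 0.0000
    outer loop
      vertex 4.0 9.0 0.0
      vertex 4.0 22.0 0.0
      vertex 4.0 22.0 15.0
    endloop
  endfacet
  facet normal 1.0000 0.0000 0.0000
    outer loop
      vertex 4.0 9.0 0.0
      vertex 4.0 22.0 15.0
      vertex 4.0 9.0 15.0
    endloop
  endfacet
  facet normal 0.0000 1.0000 0.0000
    outer loop
      vertex 4.0 22.0 0.0
      vertex 0.0 22.0 0.0
      vertex 0.0 22.0 15.0
    endloop
  endfacet
  facet normal 0.0000 1.0000 0.0000
    outer loop
      vertex 4.0 22.0 0.0
      vertex 0.0 22.0 15.0
      vertex 4.0 22.0 15.0
    endloop
  endfacet
  facet normal -1.0000 0.0000 0.0000
    outer loop
      vertex 0.0 22.0 0.0
      vertex 0.0 0.0 0.0
      vertex 0.0 0.0 15.0
    endloop
  endfacet
  facet normal -1.0000 0.0000 0.0000
    outer loop
      vertex 0.0 22.0 0.0
      vertex 0.0 0.0 15.0
      vertex 0.0 22.0 15.0
    endloop
  endfacet
endsolid part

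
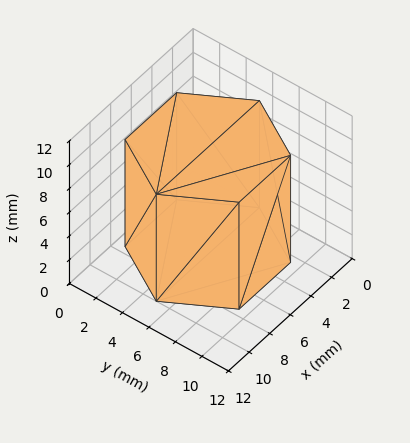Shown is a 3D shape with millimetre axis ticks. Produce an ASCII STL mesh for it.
Reading the render: the shape is a regular 6-sided prism (a cylinder approximated with 6 flat sides), circumscribed radius ≈ 5 mm, height ≈ 9 mm (dimensions read to the nearest mm from the axis ticks). For the STL, each face is triangulated and given an outward normal.

solid part
  facet normal 0.0000 0.0000 -1.0000
    outer loop
      vertex 2.5 9.3 0.0
      vertex 7.5 9.3 0.0
      vertex 10.0 5.0 0.0
    endloop
  endfacet
  facet normal 0.0000 0.0000 -1.0000
    outer loop
      vertex 0.0 5.0 0.0
      vertex 2.5 9.3 0.0
      vertex 10.0 5.0 0.0
    endloop
  endfacet
  facet normal 0.0000 0.0000 -1.0000
    outer loop
      vertex 2.5 0.7 0.0
      vertex 0.0 5.0 0.0
      vertex 10.0 5.0 0.0
    endloop
  endfacet
  facet normal 0.0000 0.0000 -1.0000
    outer loop
      vertex 7.5 0.7 0.0
      vertex 2.5 0.7 0.0
      vertex 10.0 5.0 0.0
    endloop
  endfacet
  facet normal 0.0000 0.0000 1.0000
    outer loop
      vertex 10.0 5.0 9.0
      vertex 7.5 9.3 9.0
      vertex 2.5 9.3 9.0
    endloop
  endfacet
  facet normal 0.0000 0.0000 1.0000
    outer loop
      vertex 10.0 5.0 9.0
      vertex 2.5 9.3 9.0
      vertex 0.0 5.0 9.0
    endloop
  endfacet
  facet normal 0.0000 0.0000 1.0000
    outer loop
      vertex 10.0 5.0 9.0
      vertex 0.0 5.0 9.0
      vertex 2.5 0.7 9.0
    endloop
  endfacet
  facet normal 0.0000 0.0000 1.0000
    outer loop
      vertex 10.0 5.0 9.0
      vertex 2.5 0.7 9.0
      vertex 7.5 0.7 9.0
    endloop
  endfacet
  facet normal 0.8645 0.5026 0.0000
    outer loop
      vertex 10.0 5.0 0.0
      vertex 7.5 9.3 0.0
      vertex 7.5 9.3 9.0
    endloop
  endfacet
  facet normal 0.8645 0.5026 0.0000
    outer loop
      vertex 10.0 5.0 0.0
      vertex 7.5 9.3 9.0
      vertex 10.0 5.0 9.0
    endloop
  endfacet
  facet normal 0.0000 1.0000 0.0000
    outer loop
      vertex 7.5 9.3 0.0
      vertex 2.5 9.3 0.0
      vertex 2.5 9.3 9.0
    endloop
  endfacet
  facet normal 0.0000 1.0000 0.0000
    outer loop
      vertex 7.5 9.3 0.0
      vertex 2.5 9.3 9.0
      vertex 7.5 9.3 9.0
    endloop
  endfacet
  facet normal -0.8645 0.5026 0.0000
    outer loop
      vertex 2.5 9.3 0.0
      vertex 0.0 5.0 0.0
      vertex 0.0 5.0 9.0
    endloop
  endfacet
  facet normal -0.8645 0.5026 0.0000
    outer loop
      vertex 2.5 9.3 0.0
      vertex 0.0 5.0 9.0
      vertex 2.5 9.3 9.0
    endloop
  endfacet
  facet normal -0.8645 -0.5026 0.0000
    outer loop
      vertex 0.0 5.0 0.0
      vertex 2.5 0.7 0.0
      vertex 2.5 0.7 9.0
    endloop
  endfacet
  facet normal -0.8645 -0.5026 0.0000
    outer loop
      vertex 0.0 5.0 0.0
      vertex 2.5 0.7 9.0
      vertex 0.0 5.0 9.0
    endloop
  endfacet
  facet normal 0.0000 -1.0000 0.0000
    outer loop
      vertex 2.5 0.7 0.0
      vertex 7.5 0.7 0.0
      vertex 7.5 0.7 9.0
    endloop
  endfacet
  facet normal 0.0000 -1.0000 0.0000
    outer loop
      vertex 2.5 0.7 0.0
      vertex 7.5 0.7 9.0
      vertex 2.5 0.7 9.0
    endloop
  endfacet
  facet normal 0.8645 -0.5026 0.0000
    outer loop
      vertex 7.5 0.7 0.0
      vertex 10.0 5.0 0.0
      vertex 10.0 5.0 9.0
    endloop
  endfacet
  facet normal 0.8645 -0.5026 0.0000
    outer loop
      vertex 7.5 0.7 0.0
      vertex 10.0 5.0 9.0
      vertex 7.5 0.7 9.0
    endloop
  endfacet
endsolid part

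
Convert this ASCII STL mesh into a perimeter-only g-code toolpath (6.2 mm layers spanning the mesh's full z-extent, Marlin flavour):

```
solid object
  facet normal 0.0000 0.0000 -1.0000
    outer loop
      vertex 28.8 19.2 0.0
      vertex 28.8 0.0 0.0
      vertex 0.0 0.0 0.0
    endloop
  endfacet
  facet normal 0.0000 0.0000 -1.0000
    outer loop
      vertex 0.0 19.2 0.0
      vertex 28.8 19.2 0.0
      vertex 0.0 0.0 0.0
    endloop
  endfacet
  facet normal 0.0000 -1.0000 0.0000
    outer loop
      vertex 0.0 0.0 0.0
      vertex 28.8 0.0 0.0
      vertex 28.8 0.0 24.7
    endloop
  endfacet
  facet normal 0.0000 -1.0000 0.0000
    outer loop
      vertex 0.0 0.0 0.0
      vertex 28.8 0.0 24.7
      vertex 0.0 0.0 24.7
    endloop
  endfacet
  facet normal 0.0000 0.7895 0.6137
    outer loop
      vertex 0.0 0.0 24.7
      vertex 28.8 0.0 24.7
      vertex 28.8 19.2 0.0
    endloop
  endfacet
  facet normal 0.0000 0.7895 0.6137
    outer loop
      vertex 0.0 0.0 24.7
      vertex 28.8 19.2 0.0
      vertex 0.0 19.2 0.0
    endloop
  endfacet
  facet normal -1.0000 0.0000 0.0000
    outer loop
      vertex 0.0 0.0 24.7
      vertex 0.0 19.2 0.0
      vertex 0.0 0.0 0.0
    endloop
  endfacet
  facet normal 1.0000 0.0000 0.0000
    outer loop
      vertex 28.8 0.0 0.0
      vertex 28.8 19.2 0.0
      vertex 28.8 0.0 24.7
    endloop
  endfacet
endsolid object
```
; perimeter-only toolpath
G21 ; units = mm
G90 ; absolute positioning
G28 ; home
; layer 1
G0 Z6.2
G0 X0.0 Y0.0
G1 X28.8 Y0.0
G1 X28.8 Y14.4
G1 X0.0 Y14.4
G1 X0.0 Y0.0
; layer 2
G0 Z12.3
G0 X0.0 Y0.0
G1 X28.8 Y0.0
G1 X28.8 Y9.6
G1 X0.0 Y9.6
G1 X0.0 Y0.0
; layer 3
G0 Z18.5
G0 X0.0 Y0.0
G1 X28.8 Y0.0
G1 X28.8 Y4.8
G1 X0.0 Y4.8
G1 X0.0 Y0.0
M2 ; end

The solid is a wedge (ramp): 28.8 × 19.2 mm base, rising to 24.7 mm along the y=0 edge and sloping linearly to z=0 at y=19.2. Slicing at Δz = 6.2 mm — 4 equal slices spanning the solid's height, so layer i sits at z = i·h/4 — gives 3 non-empty perimeters. Each is a 4-segment closed polygon; G0 lifts to the layer z and rapids to the start vertex, then G1 traces the edges. The cross-section shrinks linearly with z (the slice at the apex is degenerate and omitted).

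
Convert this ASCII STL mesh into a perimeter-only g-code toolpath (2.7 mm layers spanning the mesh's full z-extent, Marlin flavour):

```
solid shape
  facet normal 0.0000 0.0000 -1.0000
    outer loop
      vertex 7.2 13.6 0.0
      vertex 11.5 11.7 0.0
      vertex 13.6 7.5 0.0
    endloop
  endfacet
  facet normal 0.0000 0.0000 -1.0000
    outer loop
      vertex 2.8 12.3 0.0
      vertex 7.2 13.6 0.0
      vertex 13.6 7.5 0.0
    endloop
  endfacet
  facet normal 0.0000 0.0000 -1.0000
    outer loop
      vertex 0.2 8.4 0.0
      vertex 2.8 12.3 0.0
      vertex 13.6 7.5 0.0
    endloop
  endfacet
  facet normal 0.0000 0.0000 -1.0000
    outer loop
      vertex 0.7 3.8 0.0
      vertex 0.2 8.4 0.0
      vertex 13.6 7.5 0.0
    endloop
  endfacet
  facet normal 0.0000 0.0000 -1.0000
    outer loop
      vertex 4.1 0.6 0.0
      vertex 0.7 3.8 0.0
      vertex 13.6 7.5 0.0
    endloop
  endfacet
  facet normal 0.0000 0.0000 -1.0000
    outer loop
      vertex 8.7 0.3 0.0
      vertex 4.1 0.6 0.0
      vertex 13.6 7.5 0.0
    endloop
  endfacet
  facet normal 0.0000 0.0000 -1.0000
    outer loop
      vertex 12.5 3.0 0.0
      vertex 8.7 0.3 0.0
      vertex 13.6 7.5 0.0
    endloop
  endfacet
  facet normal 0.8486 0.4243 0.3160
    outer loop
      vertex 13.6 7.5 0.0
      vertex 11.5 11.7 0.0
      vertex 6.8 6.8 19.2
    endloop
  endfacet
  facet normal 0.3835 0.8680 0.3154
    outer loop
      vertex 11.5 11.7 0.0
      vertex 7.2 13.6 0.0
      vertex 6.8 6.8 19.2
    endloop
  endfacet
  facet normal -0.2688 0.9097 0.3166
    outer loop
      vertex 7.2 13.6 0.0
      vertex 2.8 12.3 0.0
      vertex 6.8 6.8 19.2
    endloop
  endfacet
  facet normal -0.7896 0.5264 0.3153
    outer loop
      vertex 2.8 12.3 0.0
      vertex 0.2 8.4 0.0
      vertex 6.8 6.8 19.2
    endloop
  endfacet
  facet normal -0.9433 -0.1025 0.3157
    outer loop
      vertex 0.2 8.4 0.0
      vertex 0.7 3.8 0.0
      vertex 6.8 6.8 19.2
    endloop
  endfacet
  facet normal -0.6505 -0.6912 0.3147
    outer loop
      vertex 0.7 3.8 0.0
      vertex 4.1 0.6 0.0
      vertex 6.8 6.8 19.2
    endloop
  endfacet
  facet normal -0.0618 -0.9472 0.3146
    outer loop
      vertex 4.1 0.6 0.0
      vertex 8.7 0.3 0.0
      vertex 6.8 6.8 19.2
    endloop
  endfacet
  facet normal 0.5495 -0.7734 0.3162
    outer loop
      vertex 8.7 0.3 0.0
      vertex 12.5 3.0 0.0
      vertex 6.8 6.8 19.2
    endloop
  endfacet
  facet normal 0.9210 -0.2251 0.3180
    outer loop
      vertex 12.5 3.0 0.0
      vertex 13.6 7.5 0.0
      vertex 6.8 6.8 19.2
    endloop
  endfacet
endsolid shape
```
; perimeter-only toolpath
G21 ; units = mm
G90 ; absolute positioning
G28 ; home
; layer 1
G0 Z2.7
G0 X12.6 Y7.4
G1 X10.8 Y11.0
G1 X7.1 Y12.6
G1 X3.4 Y11.5
G1 X1.1 Y8.2
G1 X1.6 Y4.2
G1 X4.5 Y1.5
G1 X8.4 Y1.2
G1 X11.7 Y3.5
G1 X12.6 Y7.4
; layer 2
G0 Z5.5
G0 X11.7 Y7.3
G1 X10.2 Y10.3
G1 X7.1 Y11.7
G1 X3.9 Y10.7
G1 X2.1 Y7.9
G1 X2.4 Y4.7
G1 X4.9 Y2.4
G1 X8.2 Y2.2
G1 X10.9 Y4.1
G1 X11.7 Y7.3
; layer 3
G0 Z8.2
G0 X10.7 Y7.2
G1 X9.5 Y9.6
G1 X7.0 Y10.7
G1 X4.5 Y9.9
G1 X3.0 Y7.7
G1 X3.3 Y5.1
G1 X5.3 Y3.3
G1 X7.9 Y3.1
G1 X10.1 Y4.6
G1 X10.7 Y7.2
; layer 4
G0 Z11.0
G0 X9.7 Y7.1
G1 X8.8 Y8.9
G1 X7.0 Y9.7
G1 X5.1 Y9.2
G1 X4.0 Y7.5
G1 X4.2 Y5.5
G1 X5.6 Y4.1
G1 X7.6 Y4.0
G1 X9.2 Y5.2
G1 X9.7 Y7.1
; layer 5
G0 Z13.7
G0 X8.7 Y7.0
G1 X8.1 Y8.2
G1 X6.9 Y8.7
G1 X5.7 Y8.4
G1 X4.9 Y7.3
G1 X5.1 Y5.9
G1 X6.0 Y5.0
G1 X7.3 Y4.9
G1 X8.4 Y5.7
G1 X8.7 Y7.0
; layer 6
G0 Z16.5
G0 X7.8 Y6.9
G1 X7.5 Y7.5
G1 X6.9 Y7.8
G1 X6.2 Y7.6
G1 X5.9 Y7.0
G1 X5.9 Y6.4
G1 X6.4 Y5.9
G1 X7.1 Y5.9
G1 X7.6 Y6.3
G1 X7.8 Y6.9
M2 ; end

The solid is a regular 9-sided pyramid, base circumscribed radius ≈ 6.8 mm, apex at z ≈ 19.2 mm. Slicing at Δz = 2.7 mm — 7 equal slices spanning the solid's height, so layer i sits at z = i·h/7 — gives 6 non-empty perimeters. Each is a 9-segment closed polygon; G0 lifts to the layer z and rapids to the start vertex, then G1 traces the edges. The cross-section shrinks linearly with z (the slice at the apex is degenerate and omitted).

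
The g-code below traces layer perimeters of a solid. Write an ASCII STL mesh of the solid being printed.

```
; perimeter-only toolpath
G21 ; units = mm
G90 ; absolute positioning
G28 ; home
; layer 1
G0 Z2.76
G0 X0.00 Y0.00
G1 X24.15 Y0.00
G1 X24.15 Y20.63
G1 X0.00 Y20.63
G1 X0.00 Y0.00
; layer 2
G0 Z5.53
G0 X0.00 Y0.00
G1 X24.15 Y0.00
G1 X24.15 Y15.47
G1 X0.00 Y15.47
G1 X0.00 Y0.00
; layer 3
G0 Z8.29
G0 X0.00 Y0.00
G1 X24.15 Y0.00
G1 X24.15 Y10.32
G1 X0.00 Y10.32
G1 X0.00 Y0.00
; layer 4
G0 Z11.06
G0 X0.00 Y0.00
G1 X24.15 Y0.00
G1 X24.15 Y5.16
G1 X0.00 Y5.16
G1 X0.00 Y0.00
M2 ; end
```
solid part
  facet normal 0.0000 0.0000 -1.0000
    outer loop
      vertex 24.15 25.79 0.00
      vertex 24.15 0.00 0.00
      vertex 0.00 0.00 0.00
    endloop
  endfacet
  facet normal 0.0000 0.0000 -1.0000
    outer loop
      vertex 0.00 25.79 0.00
      vertex 24.15 25.79 0.00
      vertex 0.00 0.00 0.00
    endloop
  endfacet
  facet normal 0.0000 -1.0000 0.0000
    outer loop
      vertex 0.00 0.00 0.00
      vertex 24.15 0.00 0.00
      vertex 24.15 0.00 13.82
    endloop
  endfacet
  facet normal 0.0000 -1.0000 0.0000
    outer loop
      vertex 0.00 0.00 0.00
      vertex 24.15 0.00 13.82
      vertex 0.00 0.00 13.82
    endloop
  endfacet
  facet normal 0.0000 0.4723 0.8814
    outer loop
      vertex 0.00 0.00 13.82
      vertex 24.15 0.00 13.82
      vertex 24.15 25.79 0.00
    endloop
  endfacet
  facet normal 0.0000 0.4723 0.8814
    outer loop
      vertex 0.00 0.00 13.82
      vertex 24.15 25.79 0.00
      vertex 0.00 25.79 0.00
    endloop
  endfacet
  facet normal -1.0000 0.0000 0.0000
    outer loop
      vertex 0.00 0.00 13.82
      vertex 0.00 25.79 0.00
      vertex 0.00 0.00 0.00
    endloop
  endfacet
  facet normal 1.0000 0.0000 0.0000
    outer loop
      vertex 24.15 0.00 0.00
      vertex 24.15 25.79 0.00
      vertex 24.15 0.00 13.82
    endloop
  endfacet
endsolid part

The G0 Z moves step by Δz≈2.76 mm. The G1 loops shrink linearly with z, so the solid tapers from its base footprint up to z≈13.8. Closing with a flat bottom cap and the tapered top and triangulating gives 8 facets — a wedge (ramp): 24.1 × 25.8 mm base, rising to 13.8 mm along the y=0 edge and sloping linearly to z=0 at y=25.8.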